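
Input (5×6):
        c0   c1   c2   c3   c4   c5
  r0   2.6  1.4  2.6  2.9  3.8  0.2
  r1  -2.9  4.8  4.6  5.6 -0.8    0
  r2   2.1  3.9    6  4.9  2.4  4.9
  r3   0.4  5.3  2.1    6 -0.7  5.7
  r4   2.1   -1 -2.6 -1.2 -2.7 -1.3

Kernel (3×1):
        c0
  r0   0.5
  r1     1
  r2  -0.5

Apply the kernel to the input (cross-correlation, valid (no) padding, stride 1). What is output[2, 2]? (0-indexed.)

The receptive field on the input at this output position is [6 / 2.1 / -2.6]. Elementwise product with the kernel and sum: 6·0.5 + 2.1·1 + -2.6·-0.5.

6.4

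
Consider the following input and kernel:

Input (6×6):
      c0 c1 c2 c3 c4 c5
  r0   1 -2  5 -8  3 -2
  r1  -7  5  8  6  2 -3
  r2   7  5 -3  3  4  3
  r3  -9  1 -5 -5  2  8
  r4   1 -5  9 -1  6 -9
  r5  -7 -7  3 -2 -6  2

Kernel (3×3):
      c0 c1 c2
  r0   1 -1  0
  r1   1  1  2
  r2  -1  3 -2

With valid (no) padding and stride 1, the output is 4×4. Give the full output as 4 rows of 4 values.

31 -2 35 -6
16 -1 -4 12
-50 28 -36 49
-16 28 23 -40

Output[0,0]: The receptive field on the input at this output position is [1 -2 5 / -7 5 8 / 7 5 -3]. Elementwise product with the kernel and sum: 1·1 + -2·-1 + -7·1 + 5·1 + 8·2 + 7·-1 + 5·3 + -3·-2.
Output[0,1]: The receptive field on the input at this output position is [-2 5 -8 / 5 8 6 / 5 -3 3]. Elementwise product with the kernel and sum: -2·1 + 5·-1 + 5·1 + 8·1 + 6·2 + 5·-1 + -3·3 + 3·-2.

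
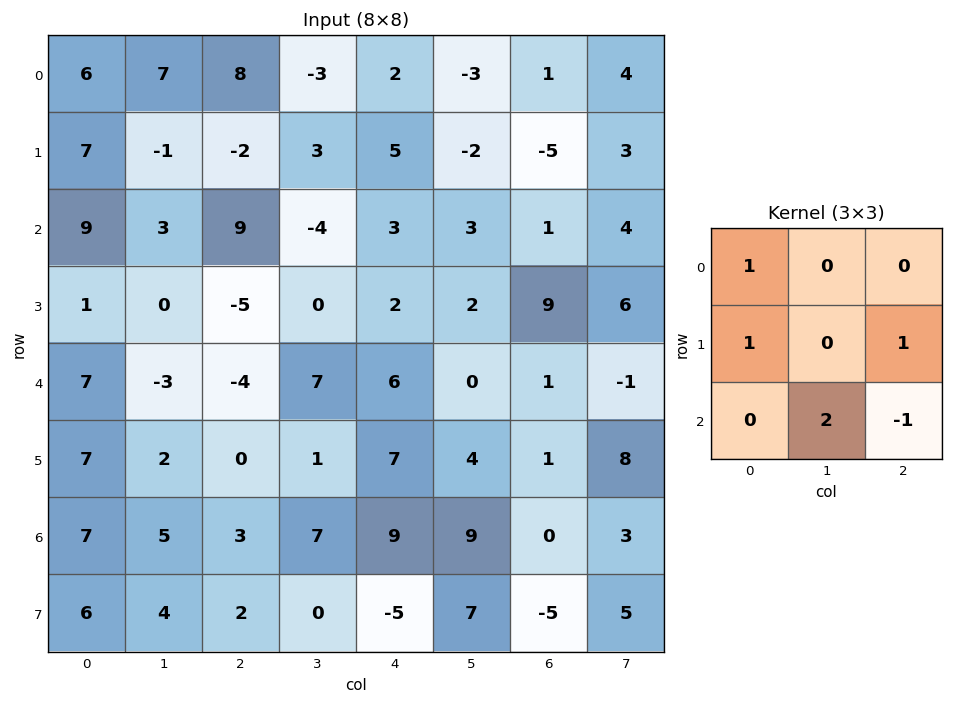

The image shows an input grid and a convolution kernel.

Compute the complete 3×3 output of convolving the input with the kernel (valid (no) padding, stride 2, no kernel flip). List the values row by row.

Output[0,0]: The receptive field on the input at this output position is [6 7 8 / 7 -1 -2 / 9 3 9]. Elementwise product with the kernel and sum: 6·1 + 7·1 + -2·1 + 3·2 + 9·-1.
Output[0,1]: The receptive field on the input at this output position is [8 -3 2 / -2 3 5 / 9 -4 3]. Elementwise product with the kernel and sum: 8·1 + -2·1 + 5·1 + -4·2 + 3·-1.

8 0 7
3 14 13
21 8 32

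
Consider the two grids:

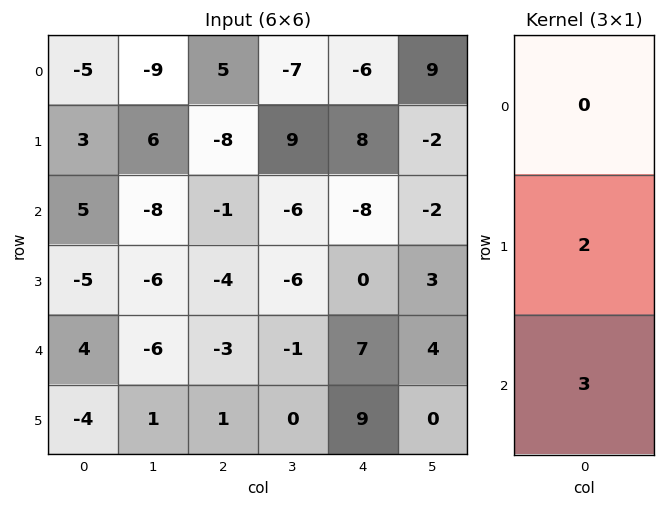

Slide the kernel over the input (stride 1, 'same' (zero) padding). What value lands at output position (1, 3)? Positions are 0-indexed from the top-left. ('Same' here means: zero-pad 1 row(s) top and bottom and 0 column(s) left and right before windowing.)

The receptive field on the zero-padded input at this output position is [-7 / 9 / -6]. Elementwise product with the kernel and sum: 9·2 + -6·3.

0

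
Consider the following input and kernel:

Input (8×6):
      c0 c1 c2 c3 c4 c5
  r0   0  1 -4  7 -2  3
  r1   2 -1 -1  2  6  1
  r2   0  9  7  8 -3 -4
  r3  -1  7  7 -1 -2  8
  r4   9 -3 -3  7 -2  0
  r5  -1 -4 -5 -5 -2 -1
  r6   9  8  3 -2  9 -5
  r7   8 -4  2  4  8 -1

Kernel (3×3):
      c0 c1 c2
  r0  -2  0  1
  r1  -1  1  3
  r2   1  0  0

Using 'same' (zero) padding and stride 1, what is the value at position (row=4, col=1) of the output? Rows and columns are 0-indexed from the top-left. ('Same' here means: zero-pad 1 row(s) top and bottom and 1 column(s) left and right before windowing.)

The receptive field on the zero-padded input at this output position is [-1 7 7 / 9 -3 -3 / -1 -4 -5]. Elementwise product with the kernel and sum: -1·-2 + 7·1 + 9·-1 + -3·1 + -3·3 + -1·1.

-13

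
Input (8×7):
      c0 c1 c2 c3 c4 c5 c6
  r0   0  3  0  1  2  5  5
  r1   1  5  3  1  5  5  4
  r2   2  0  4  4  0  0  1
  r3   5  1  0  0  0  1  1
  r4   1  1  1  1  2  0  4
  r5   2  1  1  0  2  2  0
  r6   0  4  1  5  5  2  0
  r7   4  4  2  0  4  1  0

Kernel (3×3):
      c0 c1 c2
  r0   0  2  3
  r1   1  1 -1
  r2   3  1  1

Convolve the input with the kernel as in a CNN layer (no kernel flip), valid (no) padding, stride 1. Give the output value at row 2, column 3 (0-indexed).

4

The receptive field on the input at this output position is [4 0 0 / 0 0 1 / 1 2 0]. Elementwise product with the kernel and sum: 0·2 + 0·3 + 0·1 + 0·1 + 1·-1 + 1·3 + 2·1 + 0·1.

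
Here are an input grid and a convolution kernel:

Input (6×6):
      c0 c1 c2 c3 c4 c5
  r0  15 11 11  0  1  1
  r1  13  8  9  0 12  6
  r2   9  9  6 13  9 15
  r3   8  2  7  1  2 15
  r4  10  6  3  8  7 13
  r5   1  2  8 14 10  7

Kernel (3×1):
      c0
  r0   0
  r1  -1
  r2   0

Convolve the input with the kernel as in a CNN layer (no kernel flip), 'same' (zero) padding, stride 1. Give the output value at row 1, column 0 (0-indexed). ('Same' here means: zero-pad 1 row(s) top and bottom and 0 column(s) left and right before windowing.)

-13

The receptive field on the zero-padded input at this output position is [15 / 13 / 9]. Elementwise product with the kernel and sum: 13·-1.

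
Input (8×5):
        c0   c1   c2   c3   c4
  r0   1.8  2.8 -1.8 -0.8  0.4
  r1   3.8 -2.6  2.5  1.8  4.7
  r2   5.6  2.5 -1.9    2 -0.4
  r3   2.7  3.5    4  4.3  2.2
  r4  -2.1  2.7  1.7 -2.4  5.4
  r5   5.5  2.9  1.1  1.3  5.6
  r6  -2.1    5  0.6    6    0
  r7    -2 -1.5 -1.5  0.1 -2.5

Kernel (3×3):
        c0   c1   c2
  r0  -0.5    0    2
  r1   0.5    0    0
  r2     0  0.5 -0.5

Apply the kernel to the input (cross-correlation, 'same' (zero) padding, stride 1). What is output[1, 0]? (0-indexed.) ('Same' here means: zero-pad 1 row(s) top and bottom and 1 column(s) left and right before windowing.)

7.15

The receptive field on the zero-padded input at this output position is [0 1.8 2.8 / 0 3.8 -2.6 / 0 5.6 2.5]. Elementwise product with the kernel and sum: 0·-0.5 + 2.8·2 + 0·0.5 + 5.6·0.5 + 2.5·-0.5.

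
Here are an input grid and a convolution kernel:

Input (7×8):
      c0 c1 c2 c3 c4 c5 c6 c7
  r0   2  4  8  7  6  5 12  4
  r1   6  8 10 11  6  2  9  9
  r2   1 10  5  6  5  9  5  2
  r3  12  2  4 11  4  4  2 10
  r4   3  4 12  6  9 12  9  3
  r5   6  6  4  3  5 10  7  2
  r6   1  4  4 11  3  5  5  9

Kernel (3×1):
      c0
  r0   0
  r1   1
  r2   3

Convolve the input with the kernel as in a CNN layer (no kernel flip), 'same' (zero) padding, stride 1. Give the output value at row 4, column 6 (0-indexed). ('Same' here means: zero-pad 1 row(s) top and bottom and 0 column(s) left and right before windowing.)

The receptive field on the zero-padded input at this output position is [2 / 9 / 7]. Elementwise product with the kernel and sum: 9·1 + 7·3.

30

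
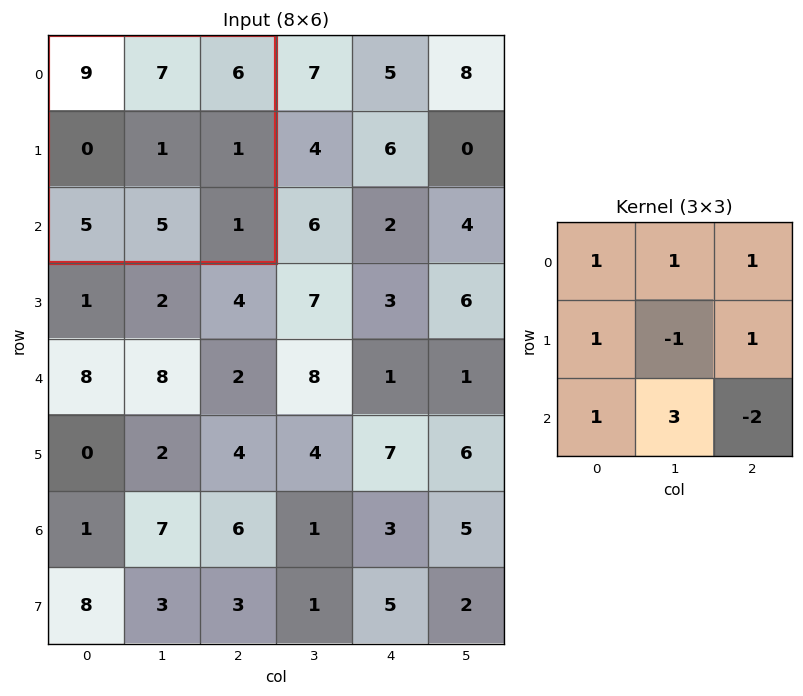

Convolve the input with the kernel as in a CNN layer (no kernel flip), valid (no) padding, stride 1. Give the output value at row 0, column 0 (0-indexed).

40

The receptive field on the input at this output position is [9 7 6 / 0 1 1 / 5 5 1]. Elementwise product with the kernel and sum: 9·1 + 7·1 + 6·1 + 0·1 + 1·-1 + 1·1 + 5·1 + 5·3 + 1·-2.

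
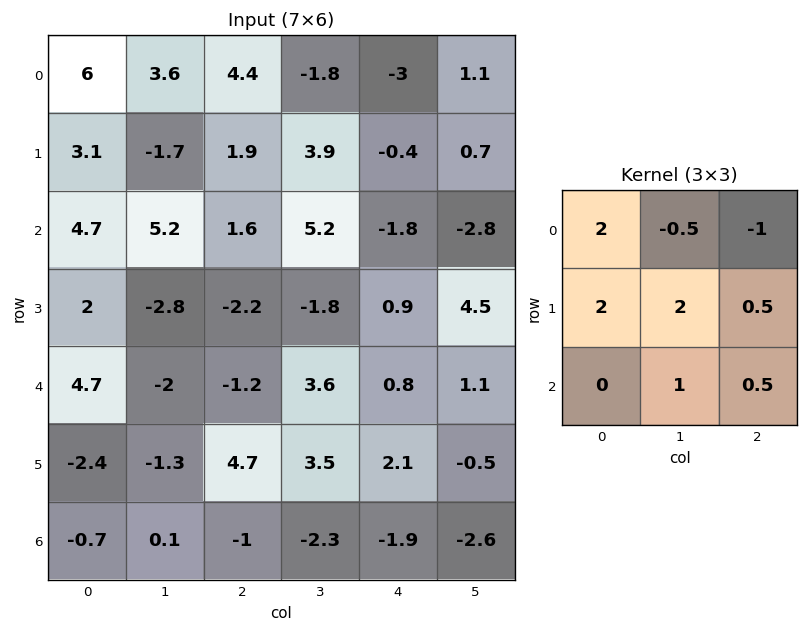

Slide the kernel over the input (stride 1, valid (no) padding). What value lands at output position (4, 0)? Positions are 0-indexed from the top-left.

The receptive field on the input at this output position is [4.7 -2 -1.2 / -2.4 -1.3 4.7 / -0.7 0.1 -1]. Elementwise product with the kernel and sum: 4.7·2 + -2·-0.5 + -1.2·-1 + -2.4·2 + -1.3·2 + 4.7·0.5 + 0.1·1 + -1·0.5.

6.15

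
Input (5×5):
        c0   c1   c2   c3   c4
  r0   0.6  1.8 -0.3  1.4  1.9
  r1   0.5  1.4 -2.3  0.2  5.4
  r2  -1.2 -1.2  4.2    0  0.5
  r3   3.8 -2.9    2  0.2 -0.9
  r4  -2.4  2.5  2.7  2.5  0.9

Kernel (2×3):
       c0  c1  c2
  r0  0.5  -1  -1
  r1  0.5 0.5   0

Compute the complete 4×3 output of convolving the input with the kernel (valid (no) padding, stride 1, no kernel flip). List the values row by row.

-0.25 -0.65 -4.5
-0.05 4.3 -4.65
-3.15 -5.25 2.7
2.85 -1.05 4.3

Output[0,0]: The receptive field on the input at this output position is [0.6 1.8 -0.3 / 0.5 1.4 -2.3]. Elementwise product with the kernel and sum: 0.6·0.5 + 1.8·-1 + -0.3·-1 + 0.5·0.5 + 1.4·0.5.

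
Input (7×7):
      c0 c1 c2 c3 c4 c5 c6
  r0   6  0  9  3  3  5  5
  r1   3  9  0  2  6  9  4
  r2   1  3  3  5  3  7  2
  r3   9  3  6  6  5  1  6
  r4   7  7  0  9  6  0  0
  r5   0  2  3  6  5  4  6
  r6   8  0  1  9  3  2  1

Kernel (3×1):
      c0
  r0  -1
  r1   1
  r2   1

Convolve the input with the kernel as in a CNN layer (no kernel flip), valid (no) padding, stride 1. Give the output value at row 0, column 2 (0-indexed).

-6

The receptive field on the input at this output position is [9 / 0 / 3]. Elementwise product with the kernel and sum: 9·-1 + 0·1 + 3·1.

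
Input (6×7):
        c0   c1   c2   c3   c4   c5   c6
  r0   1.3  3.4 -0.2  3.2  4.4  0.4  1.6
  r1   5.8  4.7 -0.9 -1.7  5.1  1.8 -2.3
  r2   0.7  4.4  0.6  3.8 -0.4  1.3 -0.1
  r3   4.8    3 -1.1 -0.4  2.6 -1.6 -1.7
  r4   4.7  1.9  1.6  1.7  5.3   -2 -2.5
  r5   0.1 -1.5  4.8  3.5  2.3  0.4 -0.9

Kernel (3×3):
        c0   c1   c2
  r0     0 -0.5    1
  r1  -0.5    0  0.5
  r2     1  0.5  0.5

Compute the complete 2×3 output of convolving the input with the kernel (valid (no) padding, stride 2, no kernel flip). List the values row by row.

Output[0,0]: The receptive field on the input at this output position is [1.3 3.4 -0.2 / 5.8 4.7 -0.9 / 0.7 4.4 0.6]. Elementwise product with the kernel and sum: 3.4·-0.5 + -0.2·1 + 5.8·-0.5 + -0.9·0.5 + 0.7·1 + 4.4·0.5 + 0.6·0.5.
Output[0,1]: The receptive field on the input at this output position is [-0.2 3.2 4.4 / -0.9 -1.7 5.1 / 0.6 3.8 -0.4]. Elementwise product with the kernel and sum: 3.2·-0.5 + 4.4·1 + -0.9·-0.5 + 5.1·0.5 + 0.6·1 + 3.8·0.5 + -0.4·0.5.

-2.05 8.1 -2.1
1.9 4.65 0.15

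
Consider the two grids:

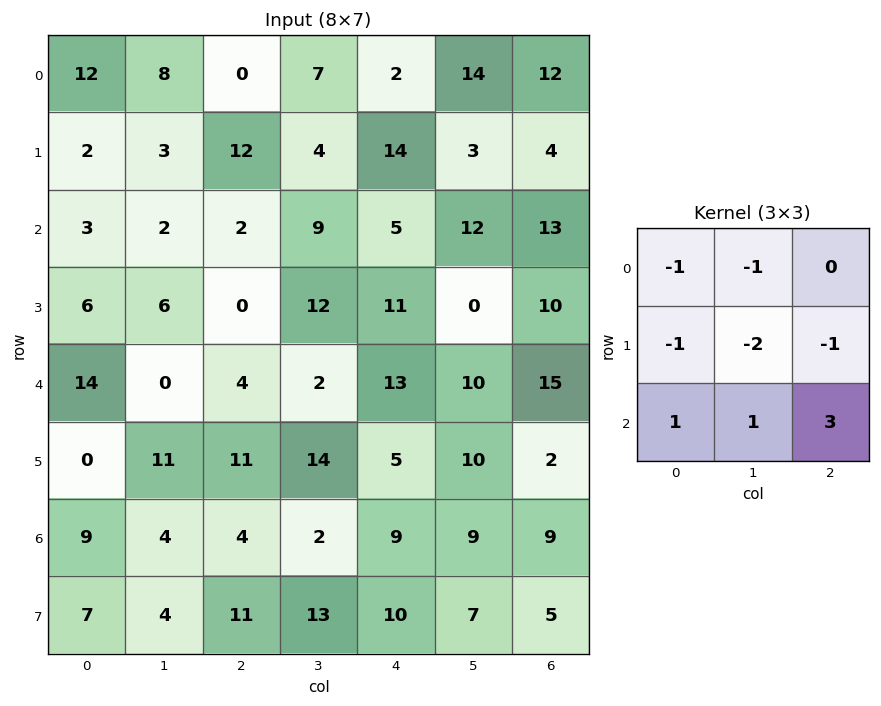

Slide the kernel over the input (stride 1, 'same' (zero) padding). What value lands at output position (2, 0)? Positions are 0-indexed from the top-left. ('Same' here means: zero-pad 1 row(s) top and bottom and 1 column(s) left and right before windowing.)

14

The receptive field on the zero-padded input at this output position is [0 2 3 / 0 3 2 / 0 6 6]. Elementwise product with the kernel and sum: 0·-1 + 2·-1 + 0·-1 + 3·-2 + 2·-1 + 0·1 + 6·1 + 6·3.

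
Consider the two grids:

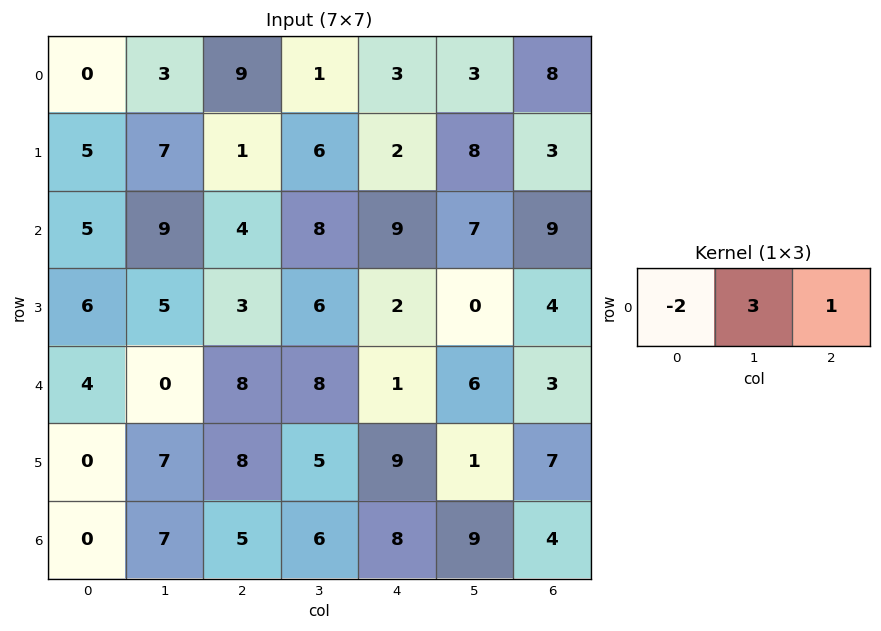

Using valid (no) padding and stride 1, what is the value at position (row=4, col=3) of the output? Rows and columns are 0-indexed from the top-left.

-7

The receptive field on the input at this output position is [8 1 6]. Elementwise product with the kernel and sum: 8·-2 + 1·3 + 6·1.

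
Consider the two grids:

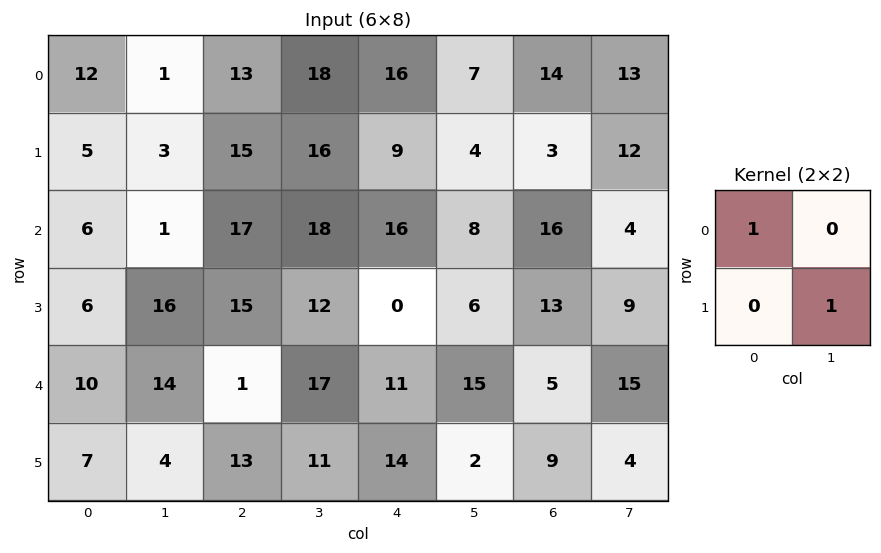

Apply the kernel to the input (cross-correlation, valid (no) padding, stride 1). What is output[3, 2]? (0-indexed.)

32

The receptive field on the input at this output position is [15 12 / 1 17]. Elementwise product with the kernel and sum: 15·1 + 17·1.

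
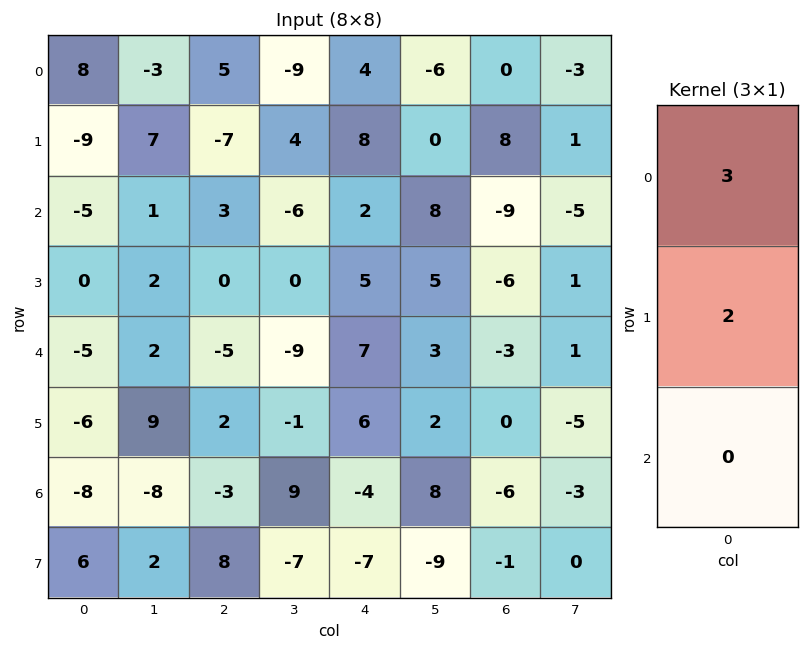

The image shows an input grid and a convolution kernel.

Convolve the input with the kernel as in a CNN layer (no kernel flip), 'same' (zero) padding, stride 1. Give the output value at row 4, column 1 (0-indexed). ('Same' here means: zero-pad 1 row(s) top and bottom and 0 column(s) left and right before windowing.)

10

The receptive field on the zero-padded input at this output position is [2 / 2 / 9]. Elementwise product with the kernel and sum: 2·3 + 2·2.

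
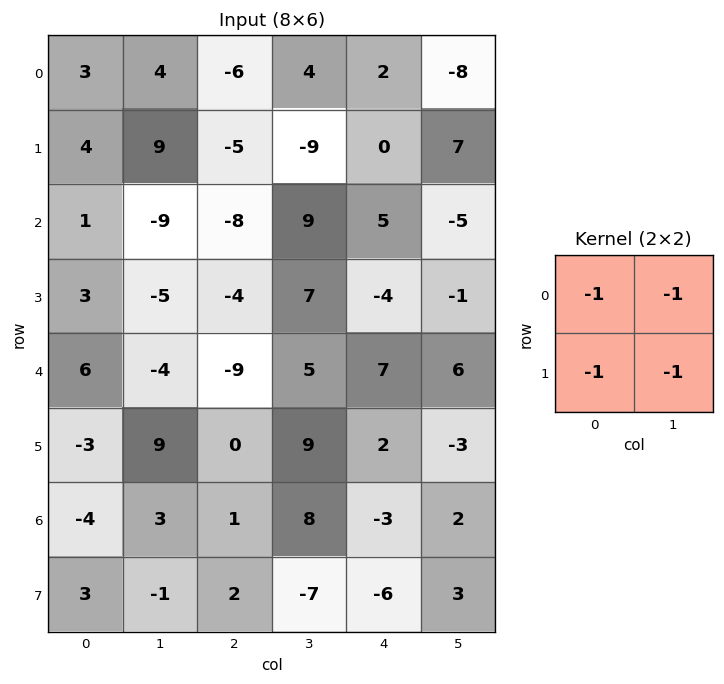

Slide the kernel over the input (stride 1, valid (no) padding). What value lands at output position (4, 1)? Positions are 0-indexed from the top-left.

4

The receptive field on the input at this output position is [-4 -9 / 9 0]. Elementwise product with the kernel and sum: -4·-1 + -9·-1 + 9·-1 + 0·-1.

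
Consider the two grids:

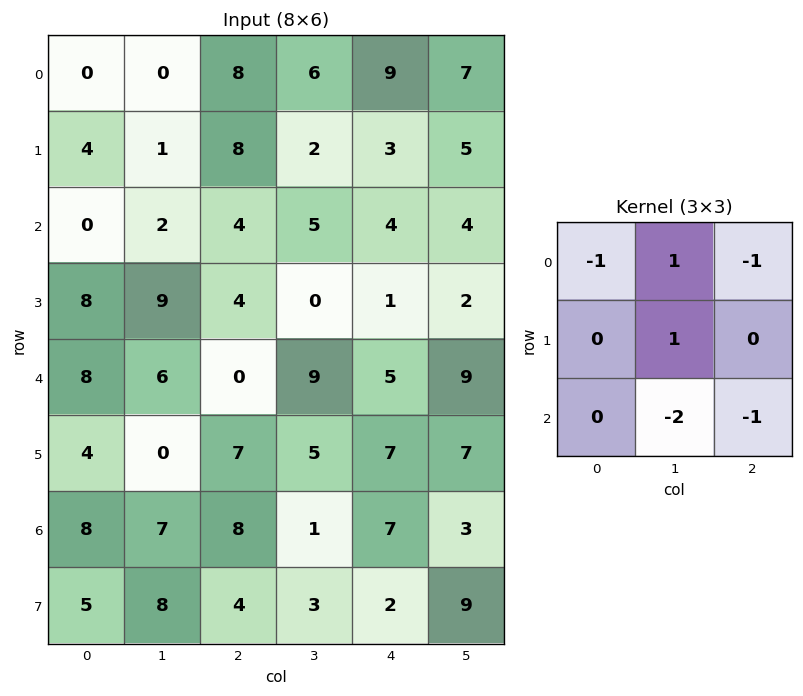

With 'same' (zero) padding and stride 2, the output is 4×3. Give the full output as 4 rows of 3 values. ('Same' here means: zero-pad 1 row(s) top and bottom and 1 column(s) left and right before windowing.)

Output[0,0]: The receptive field on the zero-padded input at this output position is [0 0 0 / 0 0 0 / 0 4 1]. Elementwise product with the kernel and sum: 0·-1 + 0·1 + 0·-1 + 0·1 + 4·-2 + 1·-1.
Output[0,1]: The receptive field on the zero-padded input at this output position is [0 0 0 / 0 8 6 / 1 8 2]. Elementwise product with the kernel and sum: 0·-1 + 0·1 + 0·-1 + 8·1 + 8·-2 + 2·-1.

-9 -10 -2
-22 1 -4
-1 -24 -17
-6 -1 -11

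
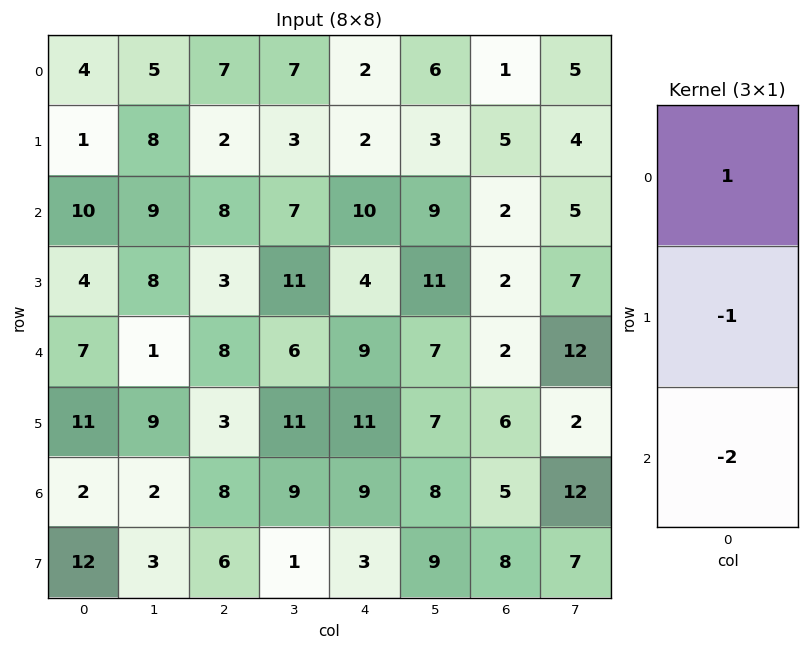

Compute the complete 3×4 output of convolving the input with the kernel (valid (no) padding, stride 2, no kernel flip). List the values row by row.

-17 -11 -20 -8
-8 -11 -12 -4
-8 -11 -20 -14

Output[0,0]: The receptive field on the input at this output position is [4 / 1 / 10]. Elementwise product with the kernel and sum: 4·1 + 1·-1 + 10·-2.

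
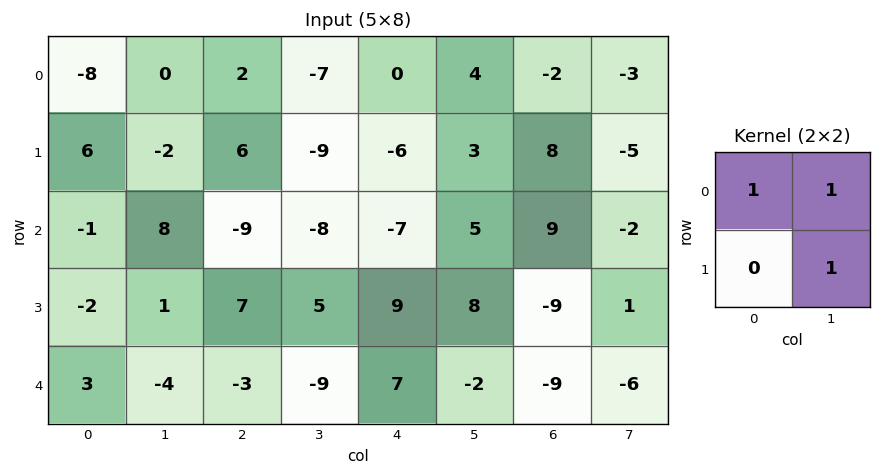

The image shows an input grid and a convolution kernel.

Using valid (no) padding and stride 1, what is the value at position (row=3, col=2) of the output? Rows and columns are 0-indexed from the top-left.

3

The receptive field on the input at this output position is [7 5 / -3 -9]. Elementwise product with the kernel and sum: 7·1 + 5·1 + -9·1.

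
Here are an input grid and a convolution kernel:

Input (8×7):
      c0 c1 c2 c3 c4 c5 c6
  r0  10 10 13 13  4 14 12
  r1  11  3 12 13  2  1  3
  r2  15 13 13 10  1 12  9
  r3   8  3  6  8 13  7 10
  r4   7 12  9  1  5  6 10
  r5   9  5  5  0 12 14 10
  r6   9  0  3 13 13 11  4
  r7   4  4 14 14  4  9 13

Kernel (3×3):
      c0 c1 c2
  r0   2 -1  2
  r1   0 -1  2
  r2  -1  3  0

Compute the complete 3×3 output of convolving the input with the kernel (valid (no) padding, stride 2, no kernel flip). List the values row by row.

Output[0,0]: The receptive field on the input at this output position is [10 10 13 / 11 3 12 / 15 13 13]. Elementwise product with the kernel and sum: 10·2 + 10·-1 + 13·2 + 3·-1 + 12·2 + 15·-1 + 13·3.
Output[0,1]: The receptive field on the input at this output position is [13 13 4 / 12 13 2 / 13 10 1]. Elementwise product with the kernel and sum: 13·2 + 13·-1 + 4·2 + 13·-1 + 2·2 + 13·-1 + 10·3.

81 29 58
81 30 34
16 87 50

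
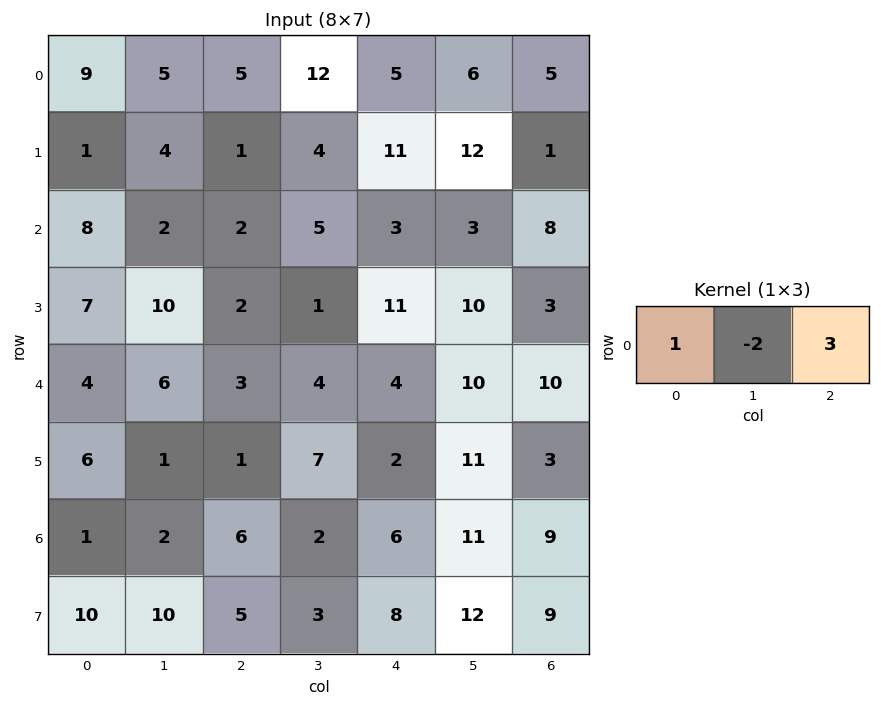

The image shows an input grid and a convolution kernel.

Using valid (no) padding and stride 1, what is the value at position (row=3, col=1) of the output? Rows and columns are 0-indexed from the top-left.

The receptive field on the input at this output position is [10 2 1]. Elementwise product with the kernel and sum: 10·1 + 2·-2 + 1·3.

9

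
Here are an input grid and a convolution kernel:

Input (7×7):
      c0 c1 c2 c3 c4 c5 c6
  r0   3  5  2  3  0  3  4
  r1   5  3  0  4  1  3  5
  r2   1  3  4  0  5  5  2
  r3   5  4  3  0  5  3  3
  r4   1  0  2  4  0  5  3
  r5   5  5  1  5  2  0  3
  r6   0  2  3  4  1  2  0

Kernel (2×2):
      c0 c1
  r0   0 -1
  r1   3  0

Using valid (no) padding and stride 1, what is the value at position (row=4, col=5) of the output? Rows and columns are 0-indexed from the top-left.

The receptive field on the input at this output position is [5 3 / 0 3]. Elementwise product with the kernel and sum: 3·-1 + 0·3.

-3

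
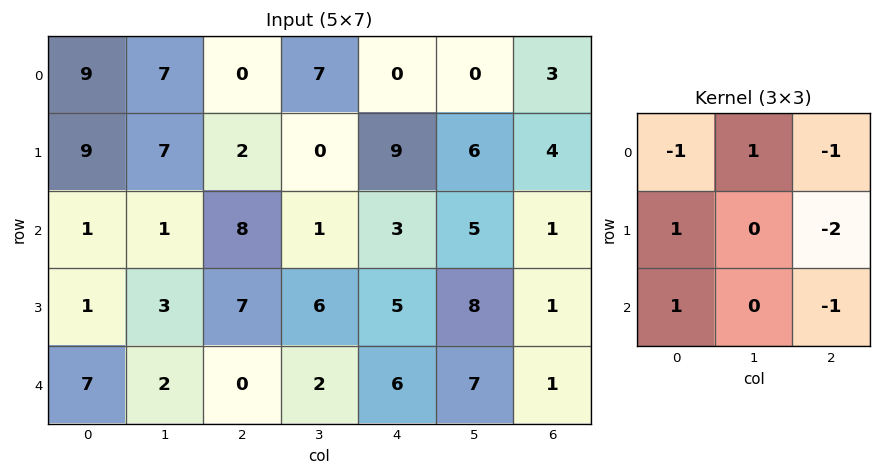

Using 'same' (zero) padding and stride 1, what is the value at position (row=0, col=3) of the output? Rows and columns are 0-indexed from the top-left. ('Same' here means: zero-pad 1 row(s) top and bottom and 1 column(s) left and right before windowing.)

-7

The receptive field on the zero-padded input at this output position is [0 0 0 / 0 7 0 / 2 0 9]. Elementwise product with the kernel and sum: 0·-1 + 0·1 + 0·-1 + 0·1 + 0·-2 + 2·1 + 9·-1.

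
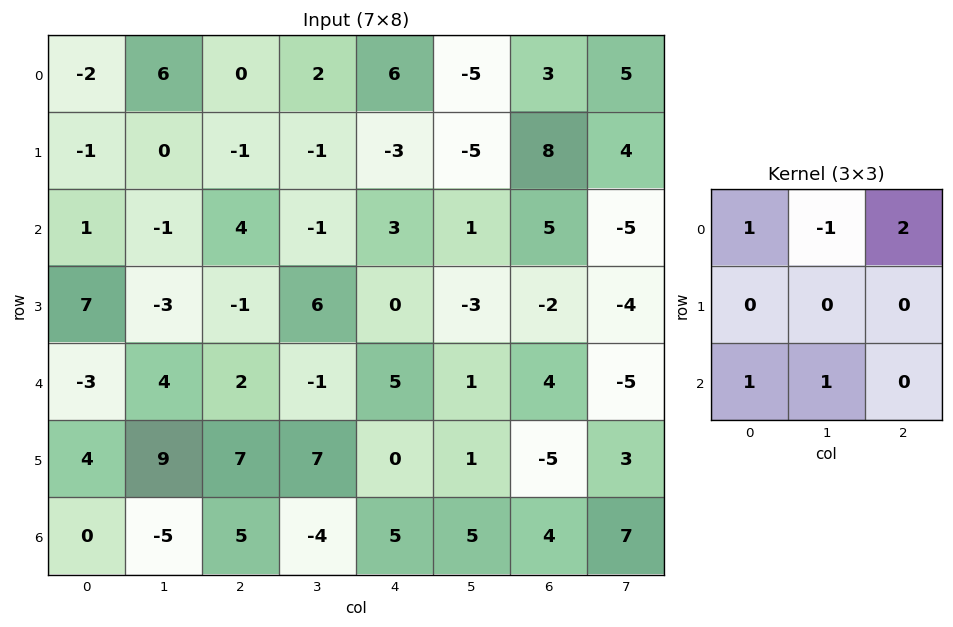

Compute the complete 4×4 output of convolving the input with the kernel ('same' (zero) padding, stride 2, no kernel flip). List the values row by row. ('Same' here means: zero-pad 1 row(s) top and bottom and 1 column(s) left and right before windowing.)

Output[0,0]: The receptive field on the zero-padded input at this output position is [0 0 0 / 0 -2 6 / 0 -1 0]. Elementwise product with the kernel and sum: 0·1 + 0·-1 + 0·2 + 0·1 + -1·1.

-1 -1 -4 3
8 -5 -2 -10
-9 26 7 -13
14 16 9 12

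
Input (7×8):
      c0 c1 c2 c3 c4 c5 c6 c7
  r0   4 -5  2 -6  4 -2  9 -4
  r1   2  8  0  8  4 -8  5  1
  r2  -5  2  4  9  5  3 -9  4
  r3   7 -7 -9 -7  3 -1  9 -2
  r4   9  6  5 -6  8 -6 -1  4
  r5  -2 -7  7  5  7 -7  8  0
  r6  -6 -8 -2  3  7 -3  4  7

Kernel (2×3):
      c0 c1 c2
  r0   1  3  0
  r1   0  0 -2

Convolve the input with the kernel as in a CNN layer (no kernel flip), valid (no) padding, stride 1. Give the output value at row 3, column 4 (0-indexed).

The receptive field on the input at this output position is [3 -1 9 / 8 -6 -1]. Elementwise product with the kernel and sum: 3·1 + -1·3 + -1·-2.

2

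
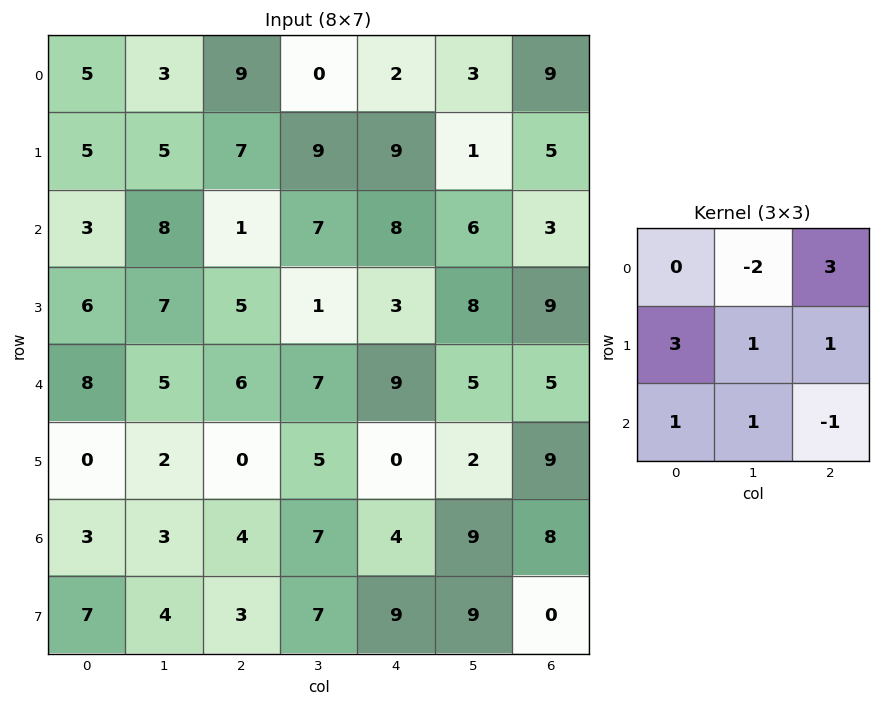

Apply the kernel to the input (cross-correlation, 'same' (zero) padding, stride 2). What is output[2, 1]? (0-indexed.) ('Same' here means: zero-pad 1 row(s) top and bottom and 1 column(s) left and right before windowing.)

18

The receptive field on the zero-padded input at this output position is [7 5 1 / 5 6 7 / 2 0 5]. Elementwise product with the kernel and sum: 5·-2 + 1·3 + 5·3 + 6·1 + 7·1 + 2·1 + 0·1 + 5·-1.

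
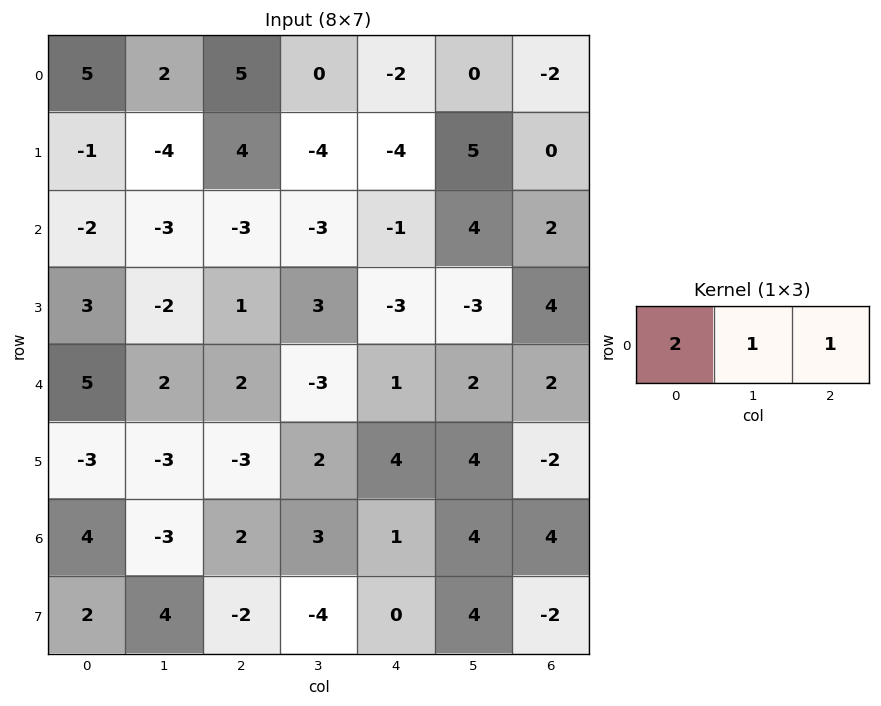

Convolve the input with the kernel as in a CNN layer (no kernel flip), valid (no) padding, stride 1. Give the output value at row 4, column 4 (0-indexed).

The receptive field on the input at this output position is [1 2 2]. Elementwise product with the kernel and sum: 1·2 + 2·1 + 2·1.

6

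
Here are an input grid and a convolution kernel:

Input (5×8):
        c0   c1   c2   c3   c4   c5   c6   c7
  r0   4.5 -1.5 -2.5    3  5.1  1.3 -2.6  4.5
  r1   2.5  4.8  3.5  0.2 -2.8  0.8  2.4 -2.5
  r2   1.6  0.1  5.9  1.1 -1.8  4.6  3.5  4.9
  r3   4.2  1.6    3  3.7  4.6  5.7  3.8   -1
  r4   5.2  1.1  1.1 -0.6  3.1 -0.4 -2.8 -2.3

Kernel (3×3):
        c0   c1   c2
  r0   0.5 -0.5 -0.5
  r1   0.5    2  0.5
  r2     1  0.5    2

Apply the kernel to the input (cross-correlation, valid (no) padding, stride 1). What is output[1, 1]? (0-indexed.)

The receptive field on the input at this output position is [4.8 3.5 0.2 / 0.1 5.9 1.1 / 1.6 3 3.7]. Elementwise product with the kernel and sum: 4.8·0.5 + 3.5·-0.5 + 0.2·-0.5 + 0.1·0.5 + 5.9·2 + 1.1·0.5 + 1.6·1 + 3·0.5 + 3.7·2.

23.45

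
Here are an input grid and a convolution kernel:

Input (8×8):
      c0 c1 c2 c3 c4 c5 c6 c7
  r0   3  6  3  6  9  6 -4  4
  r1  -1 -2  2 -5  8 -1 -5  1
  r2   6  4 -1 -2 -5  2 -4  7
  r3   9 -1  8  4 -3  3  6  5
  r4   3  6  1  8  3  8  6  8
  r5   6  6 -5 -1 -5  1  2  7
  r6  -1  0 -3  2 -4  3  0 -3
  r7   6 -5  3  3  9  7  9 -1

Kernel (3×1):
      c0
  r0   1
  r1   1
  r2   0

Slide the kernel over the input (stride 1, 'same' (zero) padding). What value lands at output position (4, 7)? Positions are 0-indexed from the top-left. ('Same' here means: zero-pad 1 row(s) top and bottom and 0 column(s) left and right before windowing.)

13

The receptive field on the zero-padded input at this output position is [5 / 8 / 7]. Elementwise product with the kernel and sum: 5·1 + 8·1.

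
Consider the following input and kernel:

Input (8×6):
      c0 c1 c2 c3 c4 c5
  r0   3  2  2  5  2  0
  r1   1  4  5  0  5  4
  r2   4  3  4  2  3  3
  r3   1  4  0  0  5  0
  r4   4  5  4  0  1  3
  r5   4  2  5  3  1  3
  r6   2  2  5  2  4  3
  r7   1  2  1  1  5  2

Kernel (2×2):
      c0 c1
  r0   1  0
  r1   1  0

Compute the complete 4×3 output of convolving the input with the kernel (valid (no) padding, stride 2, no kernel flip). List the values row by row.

4 7 7
5 4 8
8 9 2
3 6 9

Output[0,0]: The receptive field on the input at this output position is [3 2 / 1 4]. Elementwise product with the kernel and sum: 3·1 + 1·1.
Output[0,1]: The receptive field on the input at this output position is [2 5 / 5 0]. Elementwise product with the kernel and sum: 2·1 + 5·1.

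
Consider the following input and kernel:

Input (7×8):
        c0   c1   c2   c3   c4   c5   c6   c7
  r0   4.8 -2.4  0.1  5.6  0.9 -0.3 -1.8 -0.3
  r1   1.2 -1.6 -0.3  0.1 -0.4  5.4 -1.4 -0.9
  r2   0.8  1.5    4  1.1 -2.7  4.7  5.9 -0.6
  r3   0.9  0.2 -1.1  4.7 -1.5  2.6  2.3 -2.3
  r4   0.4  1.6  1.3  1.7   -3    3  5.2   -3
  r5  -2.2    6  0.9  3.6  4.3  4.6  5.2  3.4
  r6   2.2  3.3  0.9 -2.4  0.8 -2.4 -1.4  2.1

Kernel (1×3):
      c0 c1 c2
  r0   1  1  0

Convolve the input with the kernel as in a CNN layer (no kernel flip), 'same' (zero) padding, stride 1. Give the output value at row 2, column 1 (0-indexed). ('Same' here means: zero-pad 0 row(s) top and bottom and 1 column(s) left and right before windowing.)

2.3

The receptive field on the zero-padded input at this output position is [0.8 1.5 4]. Elementwise product with the kernel and sum: 0.8·1 + 1.5·1.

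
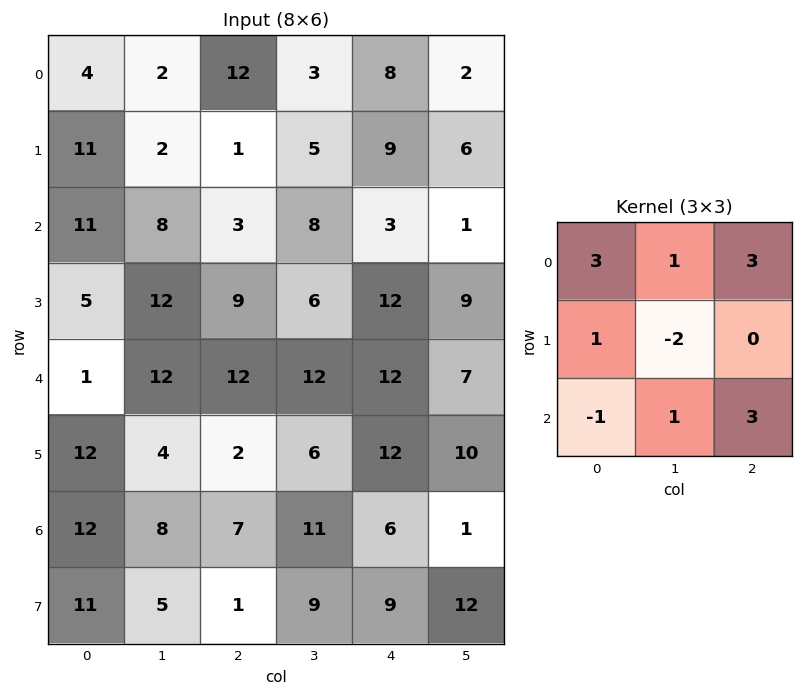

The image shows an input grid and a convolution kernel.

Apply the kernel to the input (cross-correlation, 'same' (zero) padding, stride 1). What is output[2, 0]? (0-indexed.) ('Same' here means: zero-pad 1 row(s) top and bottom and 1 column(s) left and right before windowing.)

The receptive field on the zero-padded input at this output position is [0 11 2 / 0 11 8 / 0 5 12]. Elementwise product with the kernel and sum: 0·3 + 11·1 + 2·3 + 0·1 + 11·-2 + 0·-1 + 5·1 + 12·3.

36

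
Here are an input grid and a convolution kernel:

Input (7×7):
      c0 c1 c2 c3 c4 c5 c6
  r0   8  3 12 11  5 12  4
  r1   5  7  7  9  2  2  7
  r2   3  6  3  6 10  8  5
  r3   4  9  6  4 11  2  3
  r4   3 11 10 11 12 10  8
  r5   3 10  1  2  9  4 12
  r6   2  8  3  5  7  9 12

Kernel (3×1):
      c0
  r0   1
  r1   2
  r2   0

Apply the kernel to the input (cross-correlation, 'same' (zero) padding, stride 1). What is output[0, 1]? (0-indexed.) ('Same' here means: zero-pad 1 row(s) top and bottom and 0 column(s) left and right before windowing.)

The receptive field on the zero-padded input at this output position is [0 / 3 / 7]. Elementwise product with the kernel and sum: 0·1 + 3·2.

6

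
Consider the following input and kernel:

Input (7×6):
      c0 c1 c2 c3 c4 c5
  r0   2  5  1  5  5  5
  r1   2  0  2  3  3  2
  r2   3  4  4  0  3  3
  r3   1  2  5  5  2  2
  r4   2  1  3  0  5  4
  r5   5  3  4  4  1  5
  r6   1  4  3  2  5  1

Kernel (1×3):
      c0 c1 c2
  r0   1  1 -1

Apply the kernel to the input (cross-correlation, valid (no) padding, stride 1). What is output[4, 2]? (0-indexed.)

The receptive field on the input at this output position is [3 0 5]. Elementwise product with the kernel and sum: 3·1 + 0·1 + 5·-1.

-2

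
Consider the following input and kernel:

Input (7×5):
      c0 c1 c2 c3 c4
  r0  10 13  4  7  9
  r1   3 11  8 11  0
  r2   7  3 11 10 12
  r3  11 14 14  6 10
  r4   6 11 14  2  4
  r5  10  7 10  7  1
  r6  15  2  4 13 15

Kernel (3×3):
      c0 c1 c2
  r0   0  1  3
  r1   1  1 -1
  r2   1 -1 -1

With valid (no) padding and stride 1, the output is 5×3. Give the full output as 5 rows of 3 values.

24 15 42
17 39 18
28 58 64
52 45 50
69 15 6

Output[0,0]: The receptive field on the input at this output position is [10 13 4 / 3 11 8 / 7 3 11]. Elementwise product with the kernel and sum: 13·1 + 4·3 + 3·1 + 11·1 + 8·-1 + 7·1 + 3·-1 + 11·-1.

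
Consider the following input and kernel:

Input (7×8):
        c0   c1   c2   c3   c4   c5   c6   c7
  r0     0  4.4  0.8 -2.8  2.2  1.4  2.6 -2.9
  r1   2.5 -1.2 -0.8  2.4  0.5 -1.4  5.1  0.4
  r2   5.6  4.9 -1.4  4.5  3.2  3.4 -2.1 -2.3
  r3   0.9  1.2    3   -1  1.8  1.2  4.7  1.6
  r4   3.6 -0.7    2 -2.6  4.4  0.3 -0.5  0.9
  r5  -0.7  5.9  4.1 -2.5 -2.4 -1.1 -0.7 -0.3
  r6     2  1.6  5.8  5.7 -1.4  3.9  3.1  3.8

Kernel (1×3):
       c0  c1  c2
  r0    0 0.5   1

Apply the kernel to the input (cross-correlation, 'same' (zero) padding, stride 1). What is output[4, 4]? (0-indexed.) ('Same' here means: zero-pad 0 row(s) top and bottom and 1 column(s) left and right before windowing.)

2.5

The receptive field on the zero-padded input at this output position is [-2.6 4.4 0.3]. Elementwise product with the kernel and sum: 4.4·0.5 + 0.3·1.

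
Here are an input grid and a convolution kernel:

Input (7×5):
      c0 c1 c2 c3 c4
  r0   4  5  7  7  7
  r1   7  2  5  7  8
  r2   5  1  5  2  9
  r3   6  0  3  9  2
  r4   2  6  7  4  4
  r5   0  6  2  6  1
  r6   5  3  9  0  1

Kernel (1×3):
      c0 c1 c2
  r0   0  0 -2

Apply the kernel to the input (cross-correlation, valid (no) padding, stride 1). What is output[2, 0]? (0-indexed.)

-10

The receptive field on the input at this output position is [5 1 5]. Elementwise product with the kernel and sum: 5·-2.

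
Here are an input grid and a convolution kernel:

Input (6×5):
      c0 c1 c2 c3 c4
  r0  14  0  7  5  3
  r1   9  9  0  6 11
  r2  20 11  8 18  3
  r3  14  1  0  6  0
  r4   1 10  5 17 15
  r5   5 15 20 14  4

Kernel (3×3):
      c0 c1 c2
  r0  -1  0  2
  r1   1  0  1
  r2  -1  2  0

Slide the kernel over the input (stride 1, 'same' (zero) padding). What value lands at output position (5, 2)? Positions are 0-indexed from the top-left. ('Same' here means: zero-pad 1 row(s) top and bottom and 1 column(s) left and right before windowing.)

The receptive field on the zero-padded input at this output position is [10 5 17 / 15 20 14 / 0 0 0]. Elementwise product with the kernel and sum: 10·-1 + 17·2 + 15·1 + 14·1 + 0·-1 + 0·2.

53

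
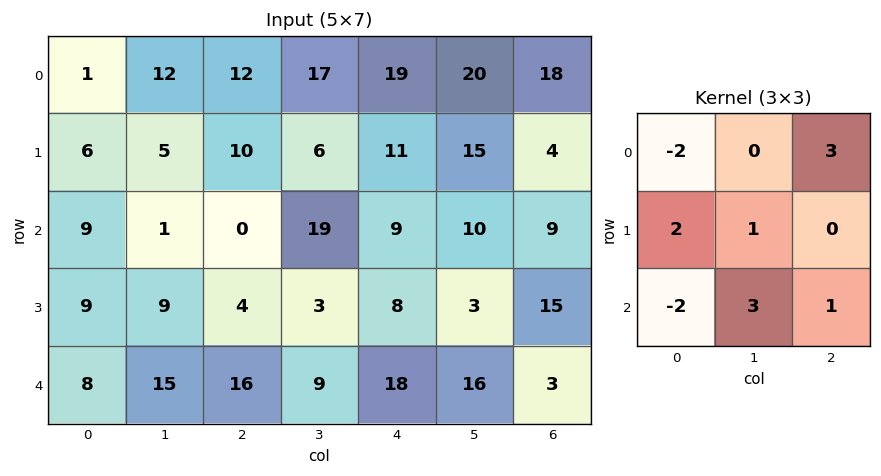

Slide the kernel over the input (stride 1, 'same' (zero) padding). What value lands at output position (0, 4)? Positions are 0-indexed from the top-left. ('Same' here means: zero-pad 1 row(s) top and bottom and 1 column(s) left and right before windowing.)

89

The receptive field on the zero-padded input at this output position is [0 0 0 / 17 19 20 / 6 11 15]. Elementwise product with the kernel and sum: 0·-2 + 0·3 + 17·2 + 19·1 + 6·-2 + 11·3 + 15·1.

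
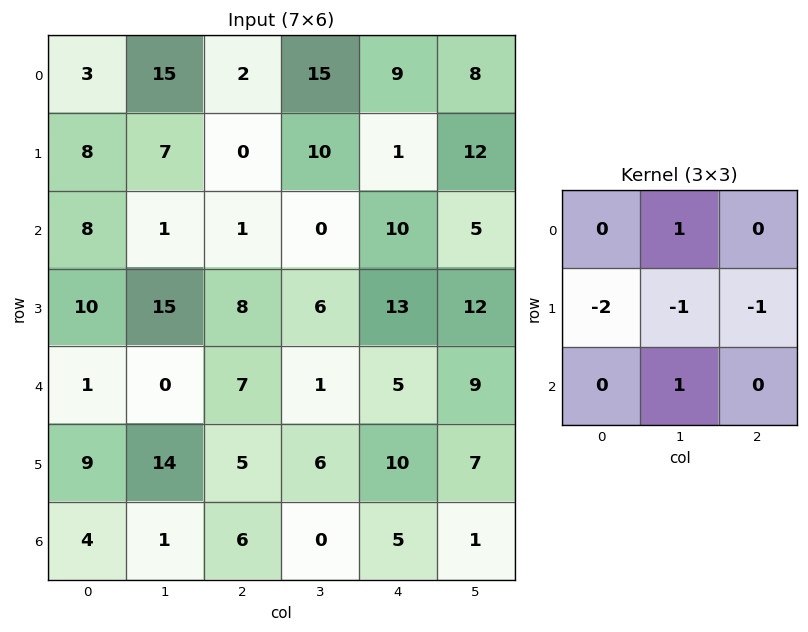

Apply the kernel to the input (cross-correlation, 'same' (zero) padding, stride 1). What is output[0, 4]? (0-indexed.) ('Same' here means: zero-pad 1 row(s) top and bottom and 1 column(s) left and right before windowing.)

The receptive field on the zero-padded input at this output position is [0 0 0 / 15 9 8 / 10 1 12]. Elementwise product with the kernel and sum: 0·1 + 15·-2 + 9·-1 + 8·-1 + 1·1.

-46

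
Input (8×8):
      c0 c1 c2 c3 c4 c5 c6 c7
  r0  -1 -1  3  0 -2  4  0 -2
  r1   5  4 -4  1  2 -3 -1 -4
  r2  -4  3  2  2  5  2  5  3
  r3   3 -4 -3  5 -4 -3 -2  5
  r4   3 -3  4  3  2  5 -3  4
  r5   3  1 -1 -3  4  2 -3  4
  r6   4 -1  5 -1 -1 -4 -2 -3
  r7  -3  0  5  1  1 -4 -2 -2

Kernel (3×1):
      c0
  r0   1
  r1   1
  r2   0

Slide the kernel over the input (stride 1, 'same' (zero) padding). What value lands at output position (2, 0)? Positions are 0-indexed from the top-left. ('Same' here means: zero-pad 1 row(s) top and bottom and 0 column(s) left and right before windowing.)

The receptive field on the zero-padded input at this output position is [5 / -4 / 3]. Elementwise product with the kernel and sum: 5·1 + -4·1.

1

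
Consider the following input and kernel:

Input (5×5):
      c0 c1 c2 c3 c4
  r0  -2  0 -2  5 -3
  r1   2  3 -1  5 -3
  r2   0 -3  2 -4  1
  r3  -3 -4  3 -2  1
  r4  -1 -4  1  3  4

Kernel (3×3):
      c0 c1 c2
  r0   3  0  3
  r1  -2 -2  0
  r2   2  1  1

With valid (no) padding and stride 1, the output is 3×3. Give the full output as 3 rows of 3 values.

Output[0,0]: The receptive field on the input at this output position is [-2 0 -2 / 2 3 -1 / 0 -3 2]. Elementwise product with the kernel and sum: -2·3 + -2·3 + 2·-2 + 3·-2 + 0·2 + -3·1 + 2·1.

-23 3 -22
2 19 -3
15 -23 16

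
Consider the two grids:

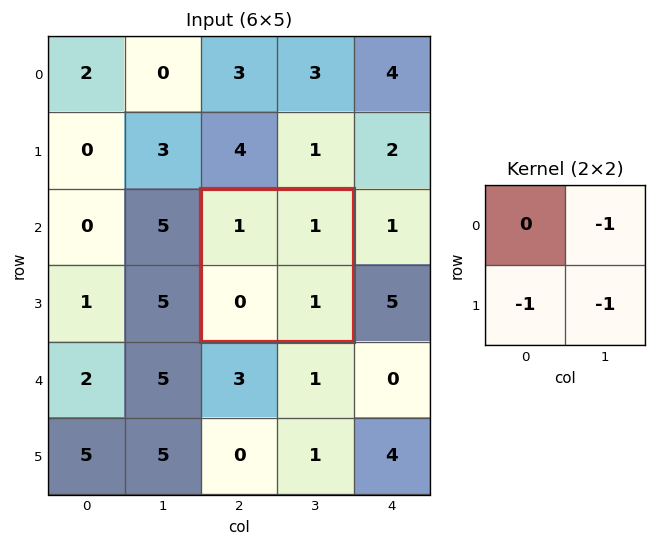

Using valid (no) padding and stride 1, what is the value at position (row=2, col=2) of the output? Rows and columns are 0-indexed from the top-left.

The receptive field on the input at this output position is [1 1 / 0 1]. Elementwise product with the kernel and sum: 1·-1 + 0·-1 + 1·-1.

-2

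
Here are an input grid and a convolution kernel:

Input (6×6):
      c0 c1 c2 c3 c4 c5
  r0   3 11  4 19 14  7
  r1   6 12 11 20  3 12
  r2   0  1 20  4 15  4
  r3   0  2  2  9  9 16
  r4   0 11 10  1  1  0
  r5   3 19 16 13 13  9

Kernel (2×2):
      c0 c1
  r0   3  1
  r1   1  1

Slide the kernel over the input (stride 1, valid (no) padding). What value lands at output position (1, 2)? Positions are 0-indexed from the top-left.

The receptive field on the input at this output position is [11 20 / 20 4]. Elementwise product with the kernel and sum: 11·3 + 20·1 + 20·1 + 4·1.

77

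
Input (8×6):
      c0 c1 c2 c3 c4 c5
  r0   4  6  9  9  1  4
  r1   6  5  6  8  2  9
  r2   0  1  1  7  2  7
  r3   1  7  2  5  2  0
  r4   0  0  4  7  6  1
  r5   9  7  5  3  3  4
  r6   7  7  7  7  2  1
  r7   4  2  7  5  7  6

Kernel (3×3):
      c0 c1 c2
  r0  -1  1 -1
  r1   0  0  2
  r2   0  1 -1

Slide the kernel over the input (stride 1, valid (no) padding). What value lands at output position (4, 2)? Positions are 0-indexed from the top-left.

8

The receptive field on the input at this output position is [4 7 6 / 5 3 3 / 7 7 2]. Elementwise product with the kernel and sum: 4·-1 + 7·1 + 6·-1 + 3·2 + 7·1 + 2·-1.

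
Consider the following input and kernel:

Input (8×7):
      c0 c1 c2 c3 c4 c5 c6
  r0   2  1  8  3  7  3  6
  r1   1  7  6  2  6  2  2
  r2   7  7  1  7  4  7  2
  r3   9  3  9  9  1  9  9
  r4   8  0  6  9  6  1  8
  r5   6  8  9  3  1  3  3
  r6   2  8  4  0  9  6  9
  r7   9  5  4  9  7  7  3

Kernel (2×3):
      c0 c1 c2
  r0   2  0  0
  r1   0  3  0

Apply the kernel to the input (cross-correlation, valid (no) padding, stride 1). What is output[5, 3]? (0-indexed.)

33

The receptive field on the input at this output position is [3 1 3 / 0 9 6]. Elementwise product with the kernel and sum: 3·2 + 9·3.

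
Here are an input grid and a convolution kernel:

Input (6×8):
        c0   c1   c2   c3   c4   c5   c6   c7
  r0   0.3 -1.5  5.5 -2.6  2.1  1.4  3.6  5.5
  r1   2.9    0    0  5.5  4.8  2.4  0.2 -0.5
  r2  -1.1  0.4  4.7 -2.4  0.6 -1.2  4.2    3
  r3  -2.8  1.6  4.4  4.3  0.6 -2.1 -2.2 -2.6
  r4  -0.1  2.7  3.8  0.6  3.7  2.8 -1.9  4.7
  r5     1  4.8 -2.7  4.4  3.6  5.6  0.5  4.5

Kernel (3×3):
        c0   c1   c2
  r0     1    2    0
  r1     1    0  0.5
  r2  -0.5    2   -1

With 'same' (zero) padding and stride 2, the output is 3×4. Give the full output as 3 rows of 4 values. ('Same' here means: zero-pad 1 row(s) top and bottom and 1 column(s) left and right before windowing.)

5.05 -8.3 2.55 3.85
-1.2 2.9 13.25 2.35
-7.05 1.2 6.9 -7.65

Output[0,0]: The receptive field on the zero-padded input at this output position is [0 0 0 / 0 0.3 -1.5 / 0 2.9 0]. Elementwise product with the kernel and sum: 0·1 + 0·2 + 0·1 + -1.5·0.5 + 0·-0.5 + 2.9·2 + 0·-1.
Output[0,1]: The receptive field on the zero-padded input at this output position is [0 0 0 / -1.5 5.5 -2.6 / 0 0 5.5]. Elementwise product with the kernel and sum: 0·1 + 0·2 + -1.5·1 + -2.6·0.5 + 0·-0.5 + 0·2 + 5.5·-1.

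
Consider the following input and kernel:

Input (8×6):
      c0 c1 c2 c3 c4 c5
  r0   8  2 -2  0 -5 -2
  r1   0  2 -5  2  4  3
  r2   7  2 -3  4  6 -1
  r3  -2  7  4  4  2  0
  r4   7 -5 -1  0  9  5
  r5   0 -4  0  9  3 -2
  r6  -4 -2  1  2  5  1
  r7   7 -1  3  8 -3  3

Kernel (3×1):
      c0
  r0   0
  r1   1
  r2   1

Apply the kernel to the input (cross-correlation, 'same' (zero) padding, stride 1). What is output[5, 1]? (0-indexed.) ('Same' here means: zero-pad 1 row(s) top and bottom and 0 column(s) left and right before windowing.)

-6

The receptive field on the zero-padded input at this output position is [-5 / -4 / -2]. Elementwise product with the kernel and sum: -4·1 + -2·1.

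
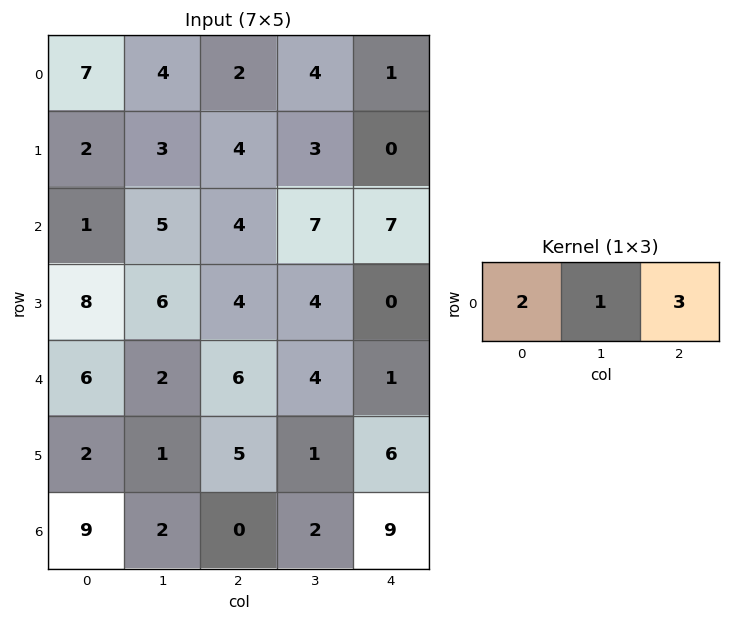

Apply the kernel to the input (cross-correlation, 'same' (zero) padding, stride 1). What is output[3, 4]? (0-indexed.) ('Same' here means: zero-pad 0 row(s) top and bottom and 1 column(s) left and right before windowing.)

The receptive field on the zero-padded input at this output position is [4 0 0]. Elementwise product with the kernel and sum: 4·2 + 0·1 + 0·3.

8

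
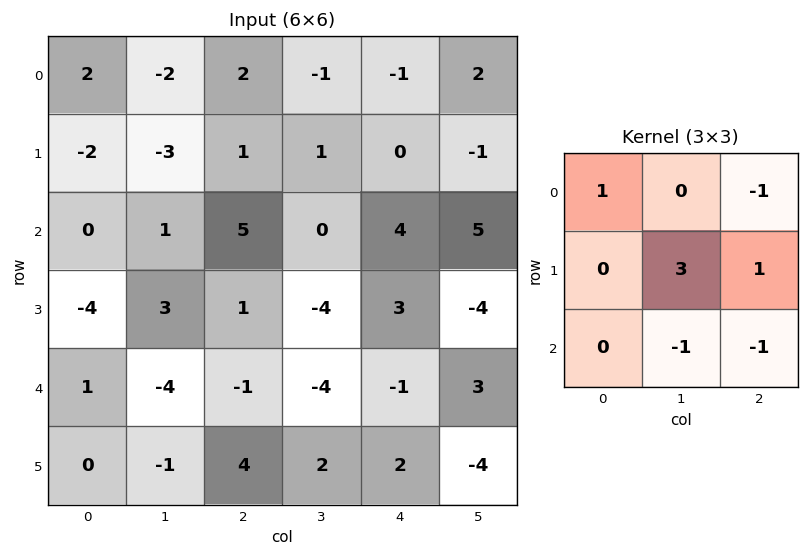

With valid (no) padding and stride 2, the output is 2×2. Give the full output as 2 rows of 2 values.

-14 2
10 -3

Output[0,0]: The receptive field on the input at this output position is [2 -2 2 / -2 -3 1 / 0 1 5]. Elementwise product with the kernel and sum: 2·1 + 2·-1 + -3·3 + 1·1 + 1·-1 + 5·-1.
Output[0,1]: The receptive field on the input at this output position is [2 -1 -1 / 1 1 0 / 5 0 4]. Elementwise product with the kernel and sum: 2·1 + -1·-1 + 1·3 + 0·1 + 0·-1 + 4·-1.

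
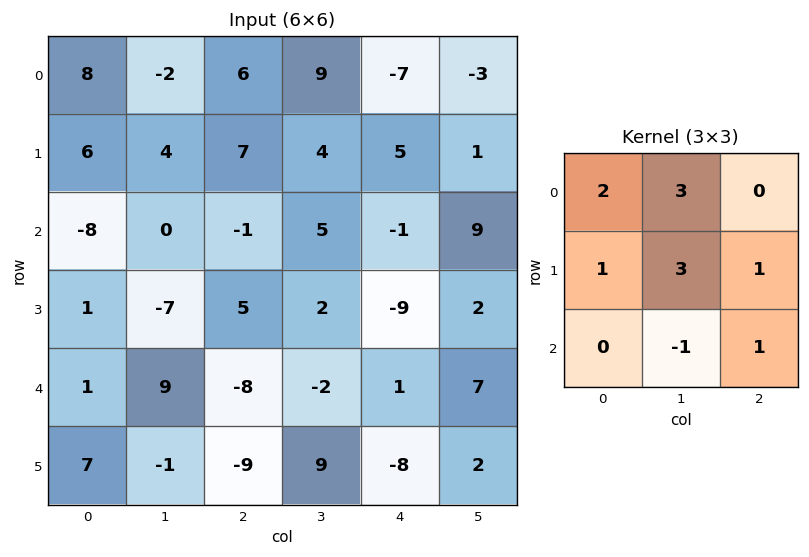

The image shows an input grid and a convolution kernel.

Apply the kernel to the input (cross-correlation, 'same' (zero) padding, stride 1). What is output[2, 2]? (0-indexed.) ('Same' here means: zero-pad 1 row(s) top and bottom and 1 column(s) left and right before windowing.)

The receptive field on the zero-padded input at this output position is [4 7 4 / 0 -1 5 / -7 5 2]. Elementwise product with the kernel and sum: 4·2 + 7·3 + 0·1 + -1·3 + 5·1 + 5·-1 + 2·1.

28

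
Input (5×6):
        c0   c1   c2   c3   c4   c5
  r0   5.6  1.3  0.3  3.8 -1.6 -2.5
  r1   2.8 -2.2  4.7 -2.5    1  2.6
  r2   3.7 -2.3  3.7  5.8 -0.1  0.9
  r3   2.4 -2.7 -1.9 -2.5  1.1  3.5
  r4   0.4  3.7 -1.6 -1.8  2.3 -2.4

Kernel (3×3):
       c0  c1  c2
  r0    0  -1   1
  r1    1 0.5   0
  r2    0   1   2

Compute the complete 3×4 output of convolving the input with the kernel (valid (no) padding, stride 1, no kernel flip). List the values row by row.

5.8 18.95 3.65 -1.2
2.95 -14.55 9.8 15.45
7.55 -6.75 -6.25 -3.45

Output[0,0]: The receptive field on the input at this output position is [5.6 1.3 0.3 / 2.8 -2.2 4.7 / 3.7 -2.3 3.7]. Elementwise product with the kernel and sum: 1.3·-1 + 0.3·1 + 2.8·1 + -2.2·0.5 + -2.3·1 + 3.7·2.
Output[0,1]: The receptive field on the input at this output position is [1.3 0.3 3.8 / -2.2 4.7 -2.5 / -2.3 3.7 5.8]. Elementwise product with the kernel and sum: 0.3·-1 + 3.8·1 + -2.2·1 + 4.7·0.5 + 3.7·1 + 5.8·2.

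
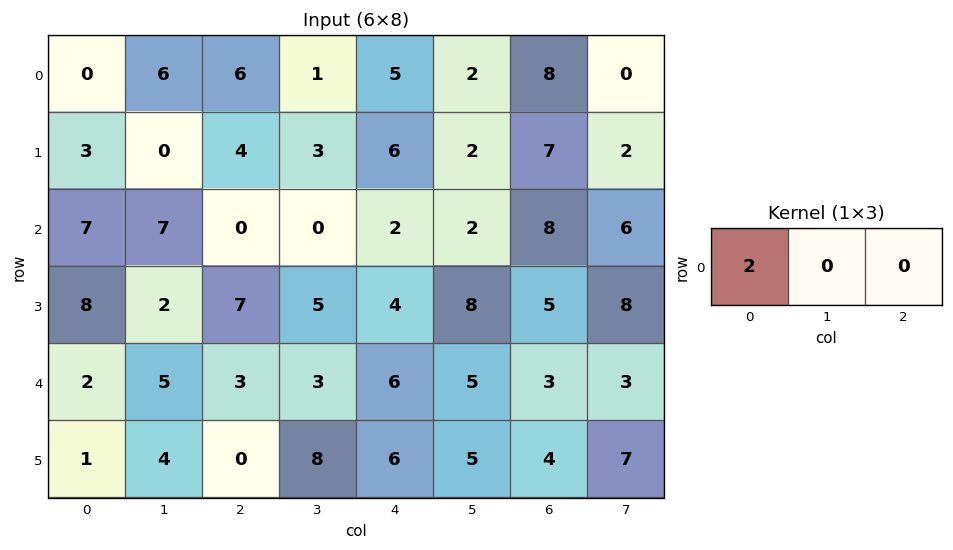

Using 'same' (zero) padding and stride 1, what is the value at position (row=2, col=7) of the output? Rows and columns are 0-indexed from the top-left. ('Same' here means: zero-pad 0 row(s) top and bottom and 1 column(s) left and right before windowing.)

The receptive field on the zero-padded input at this output position is [8 6 0]. Elementwise product with the kernel and sum: 8·2.

16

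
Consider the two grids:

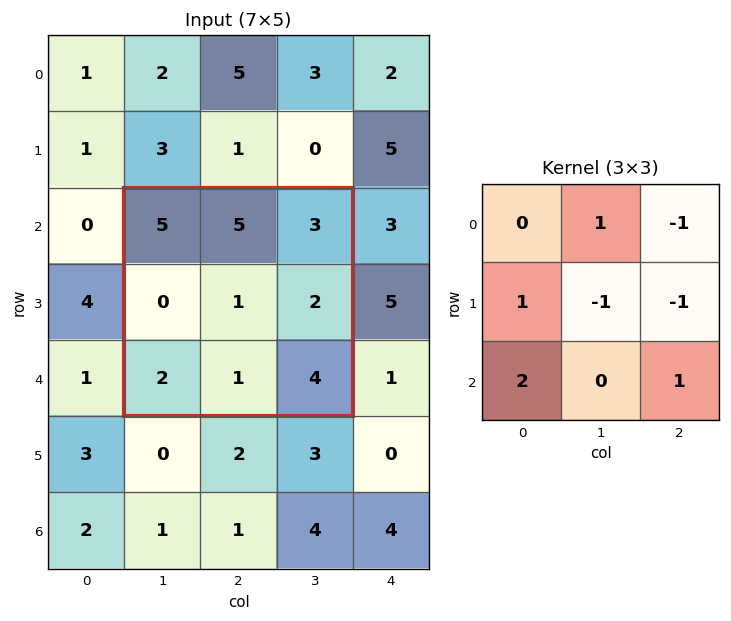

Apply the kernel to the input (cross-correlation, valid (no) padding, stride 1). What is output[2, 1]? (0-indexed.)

7

The receptive field on the input at this output position is [5 5 3 / 0 1 2 / 2 1 4]. Elementwise product with the kernel and sum: 5·1 + 3·-1 + 0·1 + 1·-1 + 2·-1 + 2·2 + 4·1.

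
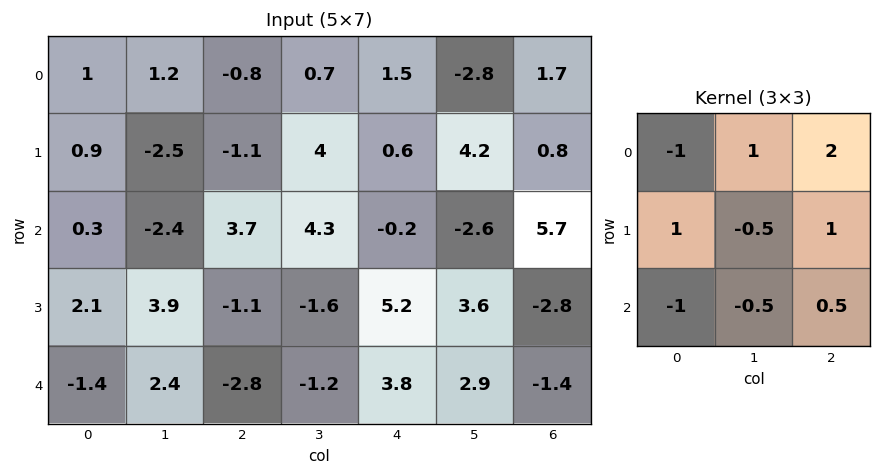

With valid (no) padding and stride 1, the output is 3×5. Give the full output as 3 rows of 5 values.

2.4 4.15 -3.95 -2.4 2.75
-5 5.3 12.15 7.6 3.6
2.55 15.95 10.4 -9.55 3.65

Output[0,0]: The receptive field on the input at this output position is [1 1.2 -0.8 / 0.9 -2.5 -1.1 / 0.3 -2.4 3.7]. Elementwise product with the kernel and sum: 1·-1 + 1.2·1 + -0.8·2 + 0.9·1 + -2.5·-0.5 + -1.1·1 + 0.3·-1 + -2.4·-0.5 + 3.7·0.5.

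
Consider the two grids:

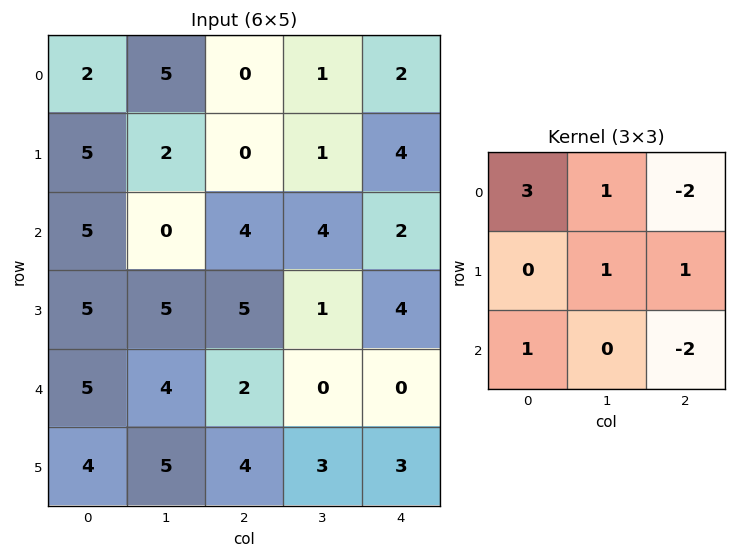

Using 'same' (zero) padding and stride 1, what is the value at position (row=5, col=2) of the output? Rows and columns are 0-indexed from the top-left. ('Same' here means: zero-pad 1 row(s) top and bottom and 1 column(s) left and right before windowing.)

The receptive field on the zero-padded input at this output position is [4 2 0 / 5 4 3 / 0 0 0]. Elementwise product with the kernel and sum: 4·3 + 2·1 + 0·-2 + 4·1 + 3·1 + 0·1 + 0·-2.

21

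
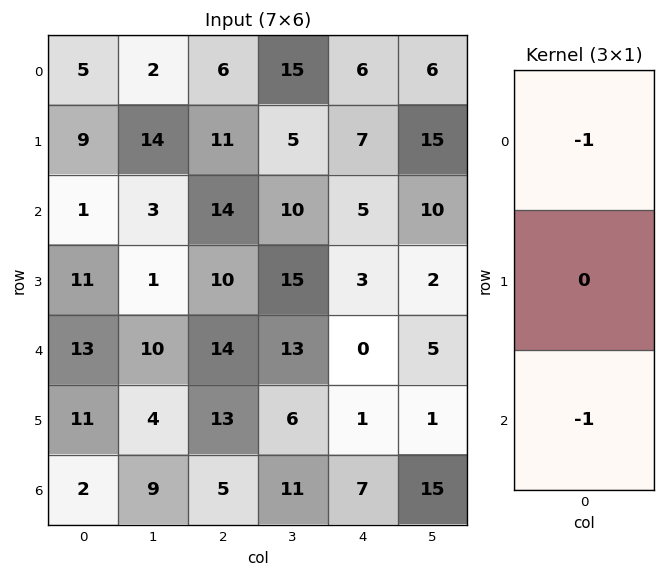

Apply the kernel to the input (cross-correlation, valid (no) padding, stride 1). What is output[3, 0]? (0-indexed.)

-22

The receptive field on the input at this output position is [11 / 13 / 11]. Elementwise product with the kernel and sum: 11·-1 + 11·-1.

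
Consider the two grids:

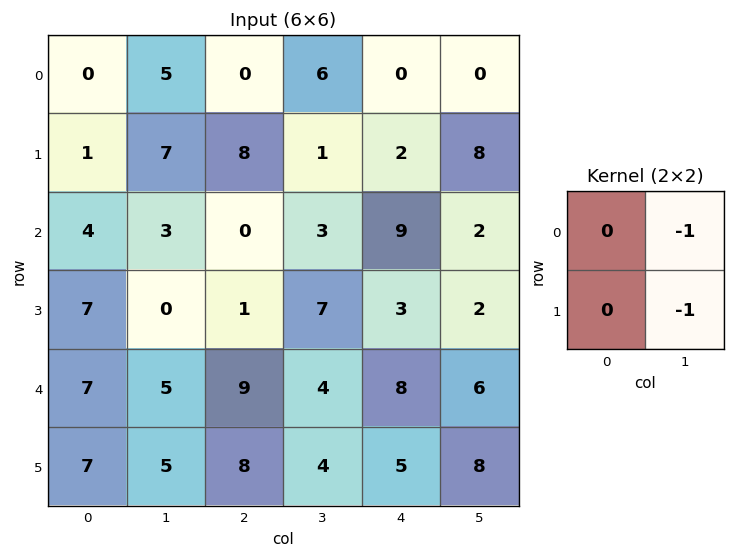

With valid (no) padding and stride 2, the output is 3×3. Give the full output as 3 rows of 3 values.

-12 -7 -8
-3 -10 -4
-10 -8 -14

Output[0,0]: The receptive field on the input at this output position is [0 5 / 1 7]. Elementwise product with the kernel and sum: 5·-1 + 7·-1.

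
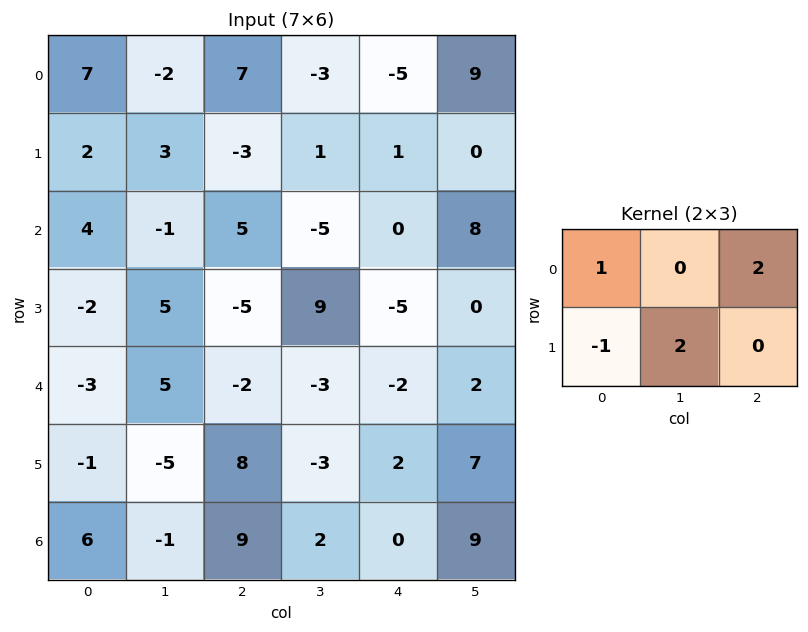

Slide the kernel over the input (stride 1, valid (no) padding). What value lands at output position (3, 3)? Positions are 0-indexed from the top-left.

The receptive field on the input at this output position is [9 -5 0 / -3 -2 2]. Elementwise product with the kernel and sum: 9·1 + 0·2 + -3·-1 + -2·2.

8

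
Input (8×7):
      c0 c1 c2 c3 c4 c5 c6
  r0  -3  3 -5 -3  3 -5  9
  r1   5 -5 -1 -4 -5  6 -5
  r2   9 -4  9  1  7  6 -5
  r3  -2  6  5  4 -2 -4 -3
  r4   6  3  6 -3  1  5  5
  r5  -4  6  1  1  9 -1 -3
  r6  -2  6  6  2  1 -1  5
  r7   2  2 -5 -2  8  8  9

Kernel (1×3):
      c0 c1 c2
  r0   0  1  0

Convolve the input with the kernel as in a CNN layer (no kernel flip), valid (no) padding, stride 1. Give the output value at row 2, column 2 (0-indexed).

The receptive field on the input at this output position is [9 1 7]. Elementwise product with the kernel and sum: 1·1.

1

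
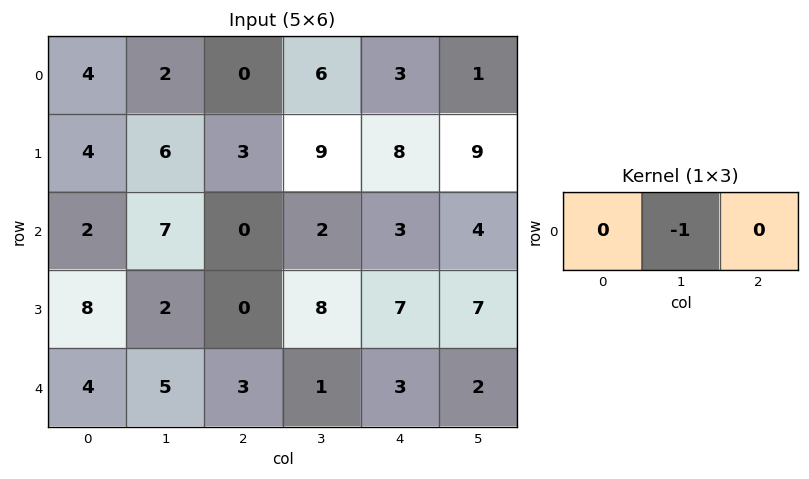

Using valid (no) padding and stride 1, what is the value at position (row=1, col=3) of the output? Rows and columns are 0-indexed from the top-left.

-8

The receptive field on the input at this output position is [9 8 9]. Elementwise product with the kernel and sum: 8·-1.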